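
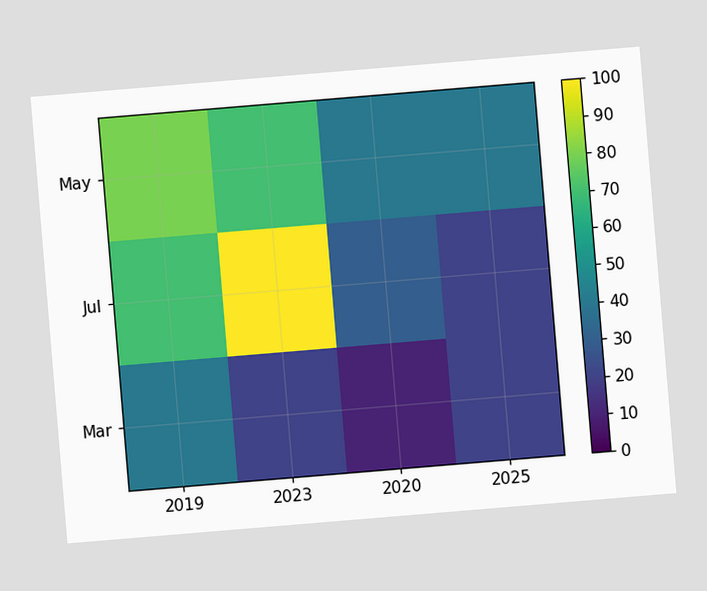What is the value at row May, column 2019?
80

The chart is tilted about 5° counter-clockwise. Matching cell (May, 2019) against the colorbar gives 80.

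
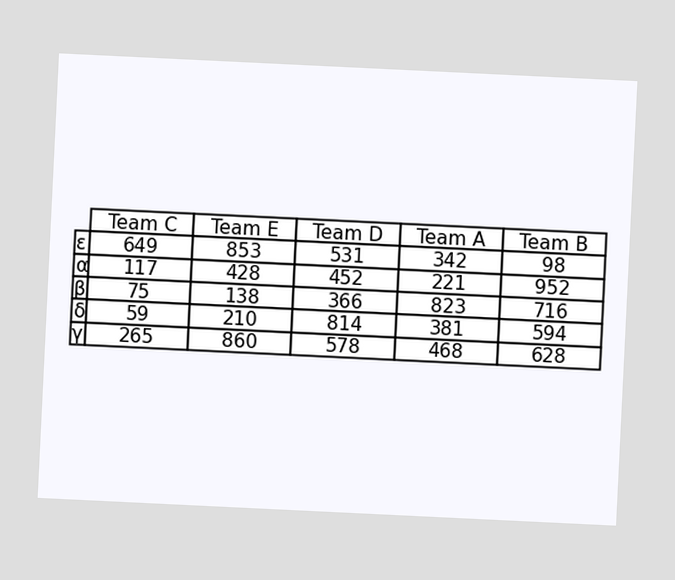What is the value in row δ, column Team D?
814

The chart is tilted about 3° clockwise. The (δ, Team D) cell reads 814.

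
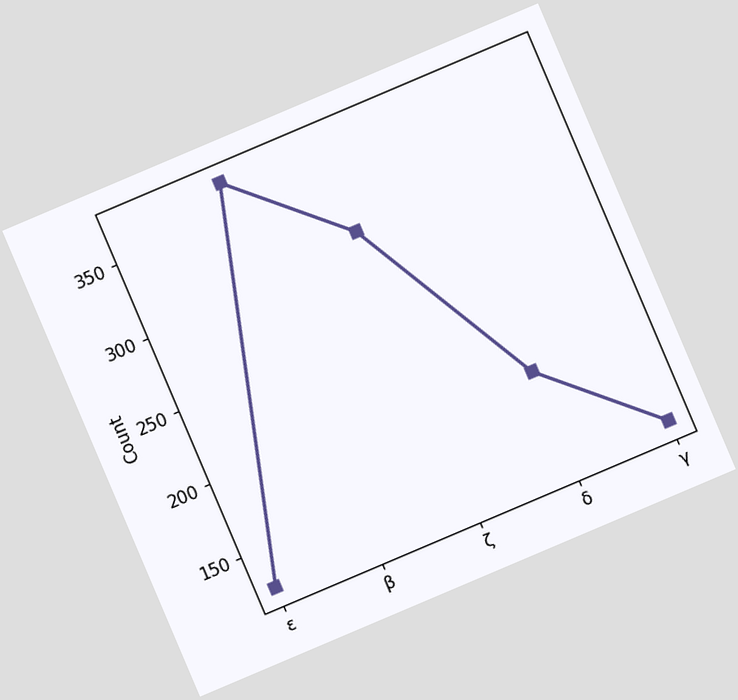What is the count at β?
The chart is tilted about 23° counter-clockwise. At β, the line is at 372.

372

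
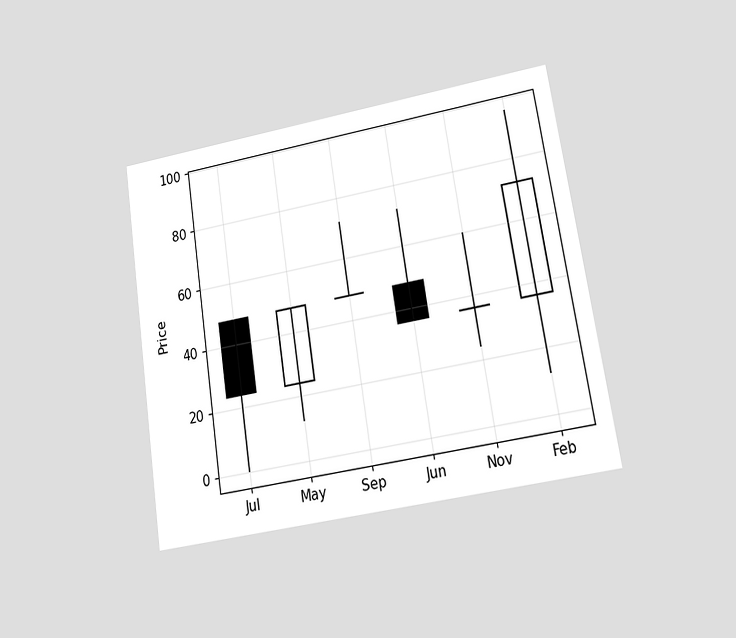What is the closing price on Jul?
The chart is tilted about 9° counter-clockwise and viewed at a slight angle. The Jul candle closes at 24.

24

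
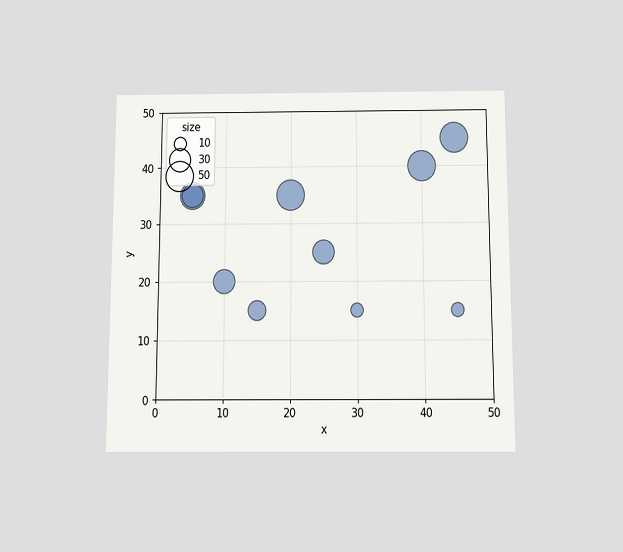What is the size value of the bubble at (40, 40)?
50

The chart is viewed slightly from below. Matching the bubble at (40, 40) against the size legend gives 50.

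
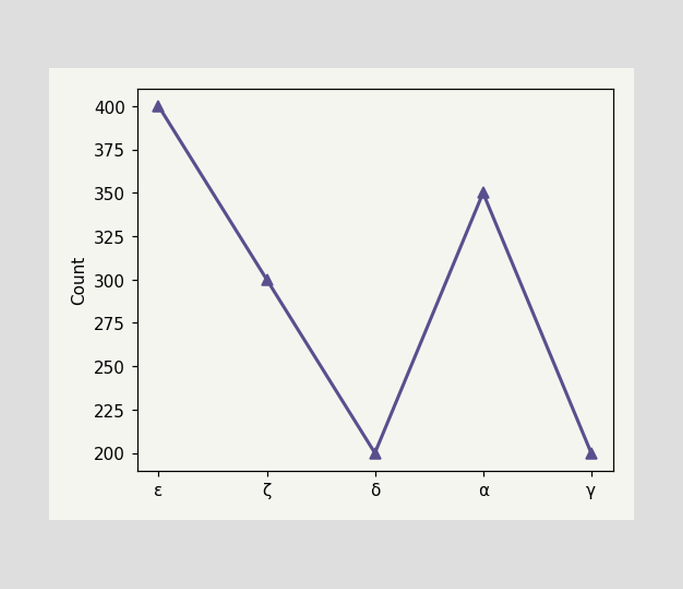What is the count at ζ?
300

At ζ, the line is at 300.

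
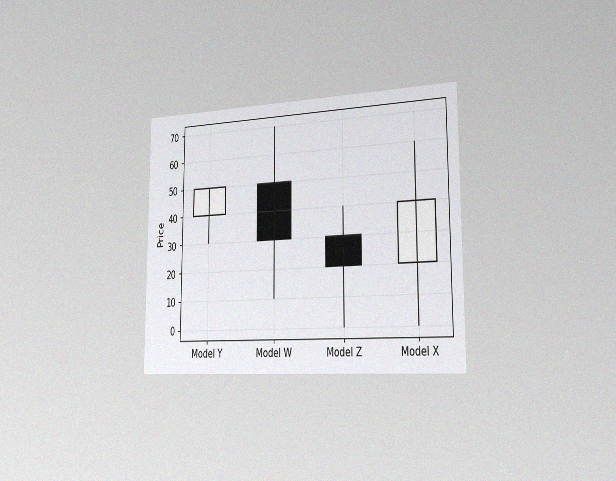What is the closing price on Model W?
30

The chart is viewed slightly from the right, with some photo noise. The Model W candle closes at 30.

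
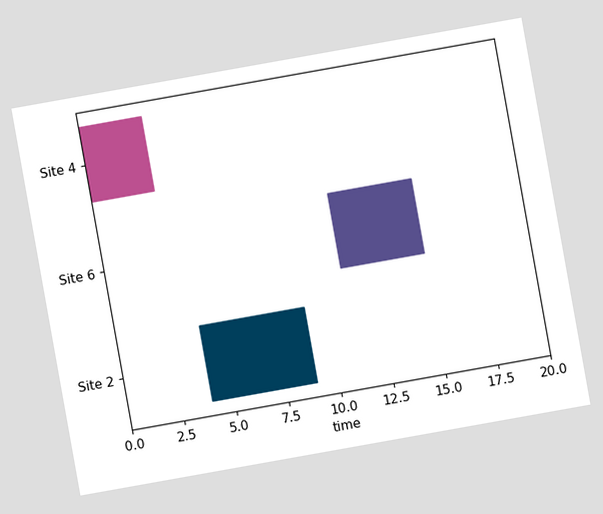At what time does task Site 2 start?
4

The chart is tilted about 10° counter-clockwise. The Site 2 bar begins at t=4.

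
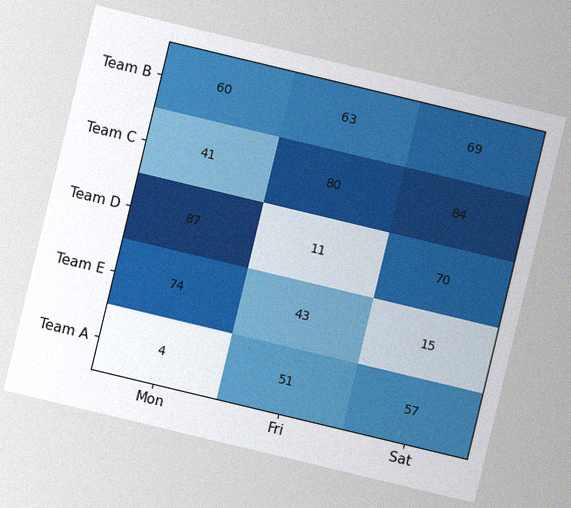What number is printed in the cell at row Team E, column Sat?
15

The chart is tilted about 13° clockwise, with some photo noise. The (Team E, Sat) cell reads 15.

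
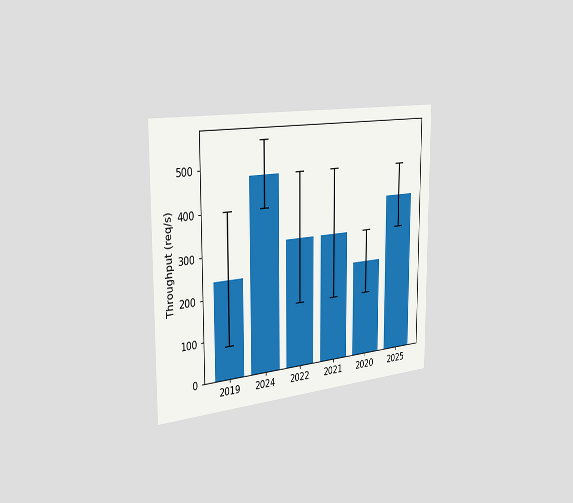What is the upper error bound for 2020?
The chart is viewed slightly from the left. The 2020 bar's upper whisker reaches 320req/s.

320req/s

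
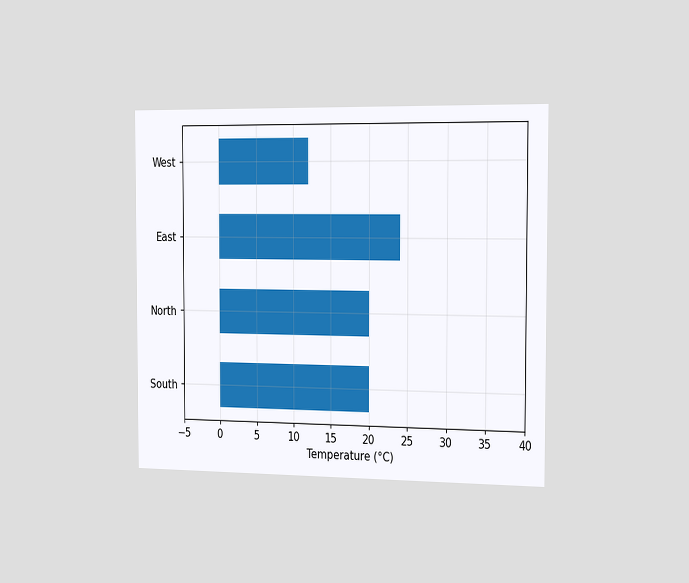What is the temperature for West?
12°C

The chart is viewed slightly from the right. Reading along the chart's x-axis, the West bar reaches 12°C.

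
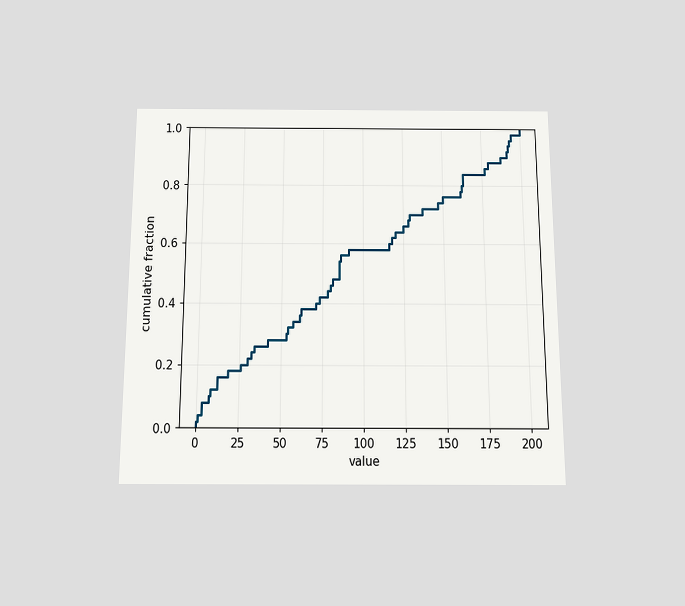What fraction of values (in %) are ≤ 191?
The chart is viewed slightly from below. At x=191 the ECDF step is at 92%.

92%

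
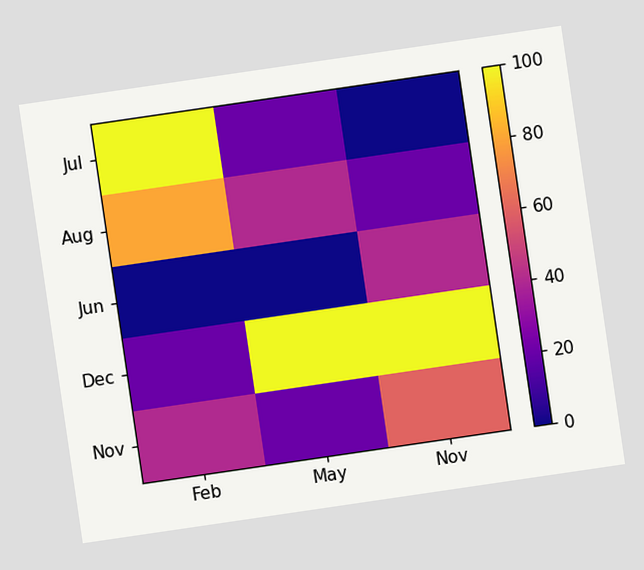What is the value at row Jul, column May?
The chart is tilted about 8° counter-clockwise. Matching cell (Jul, May) against the colorbar gives 20.

20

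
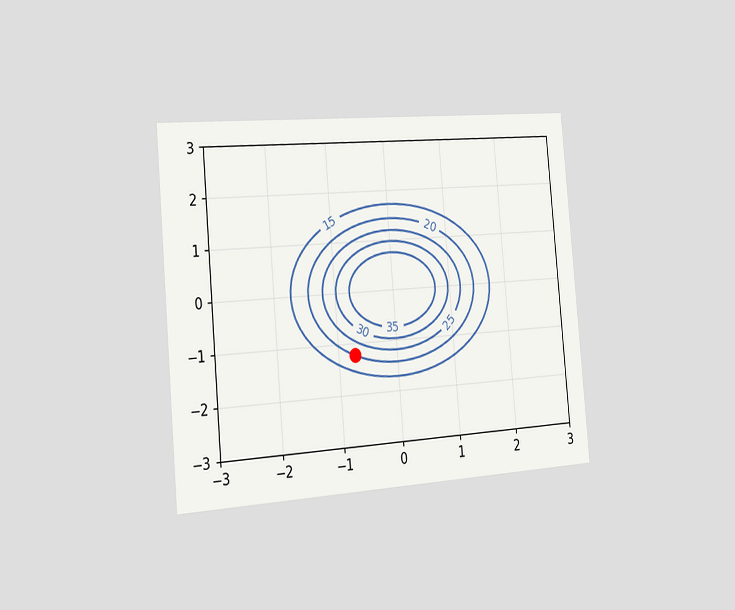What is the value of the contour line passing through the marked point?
The chart is tilted about 5° counter-clockwise and viewed slightly from the left. The marked point sits on the contour labelled 20.

20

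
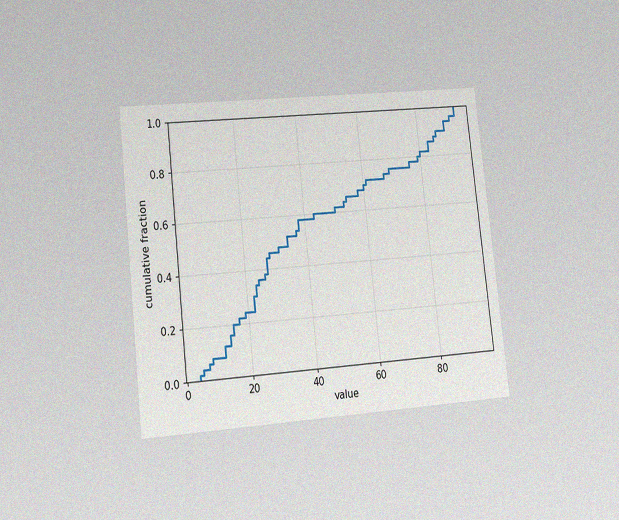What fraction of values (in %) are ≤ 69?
The chart is tilted about 6° counter-clockwise and viewed at a slight angle, with some photo noise. At x=69 the ECDF step is at 76%.

76%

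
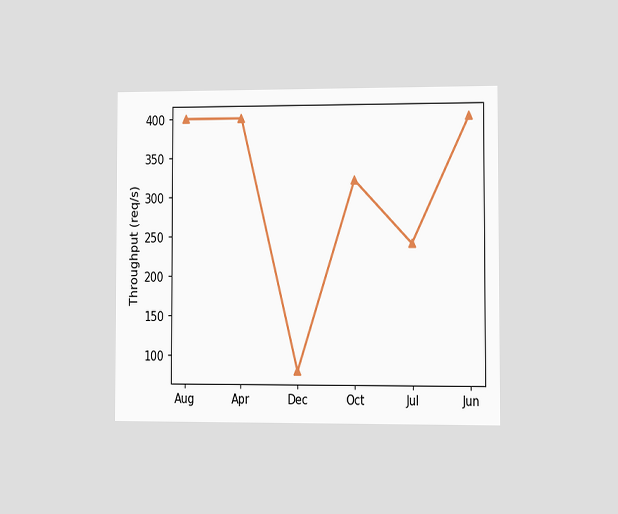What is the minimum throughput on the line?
80req/s

The chart is viewed at a slight angle. The lowest point is at Dec, and reading across to the y-axis gives 80req/s.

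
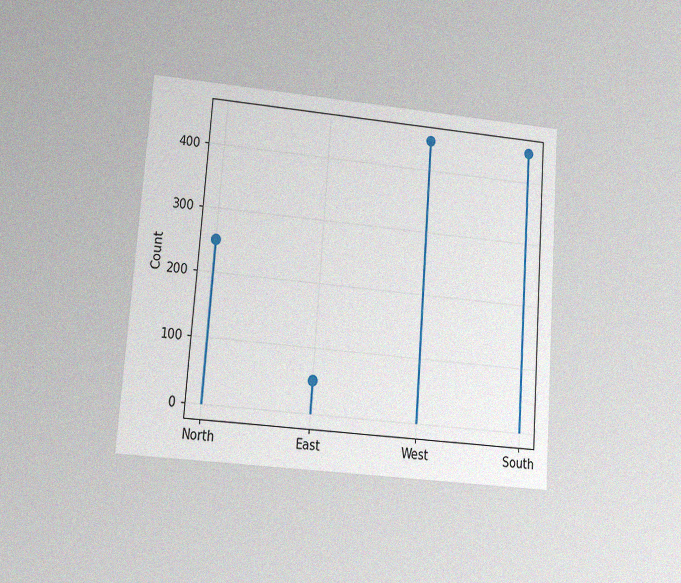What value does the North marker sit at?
The chart is tilted about 4° clockwise and viewed at a slight angle, with some photo noise. The North marker sits at 250.

250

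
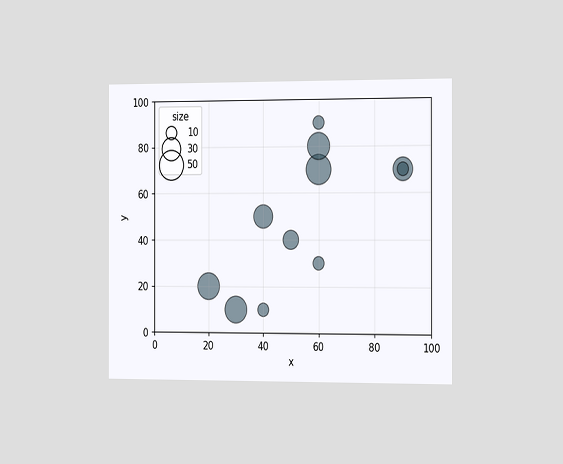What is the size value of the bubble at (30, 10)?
The chart is viewed slightly from the right. Matching the bubble at (30, 10) against the size legend gives 40.

40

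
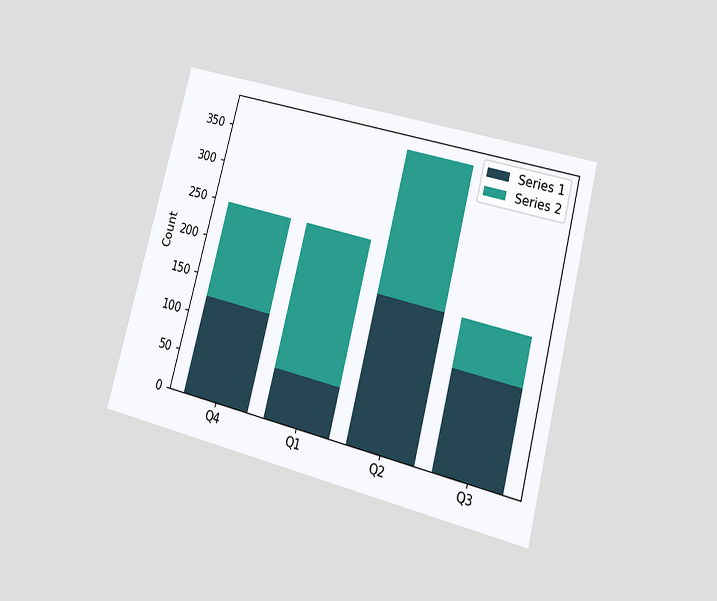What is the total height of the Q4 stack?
The chart is tilted about 14° clockwise and viewed at a slight angle. The Q4 stack's top reaches 248 on the y-axis.

248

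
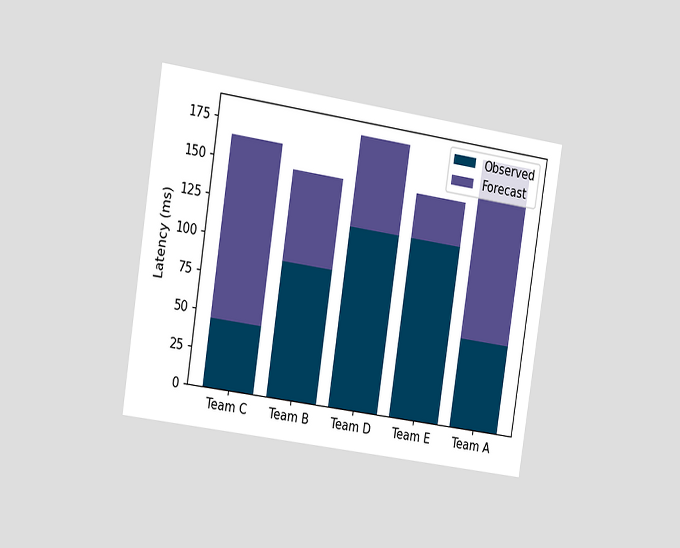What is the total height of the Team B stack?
150ms

The chart is tilted about 9° clockwise and viewed slightly from the left. The Team B stack's top reaches 150ms on the y-axis.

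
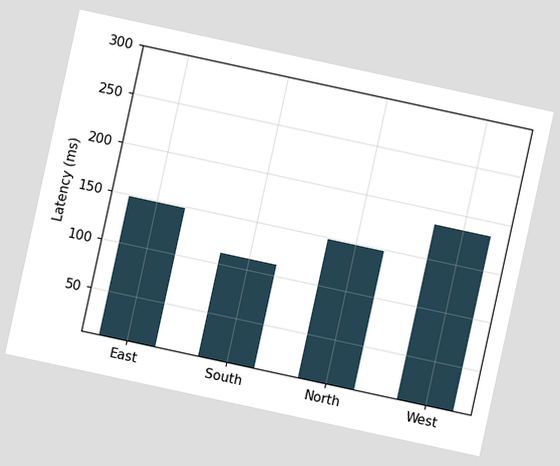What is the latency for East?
The chart is tilted about 12° clockwise. Reading along the chart's y-axis, the East bar reaches 148ms.

148ms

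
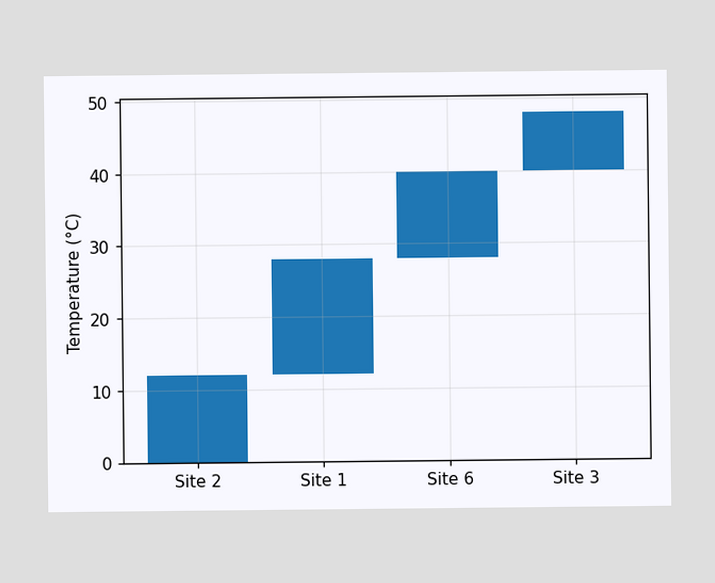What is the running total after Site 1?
28°C

After Site 1 the running total reaches 28°C.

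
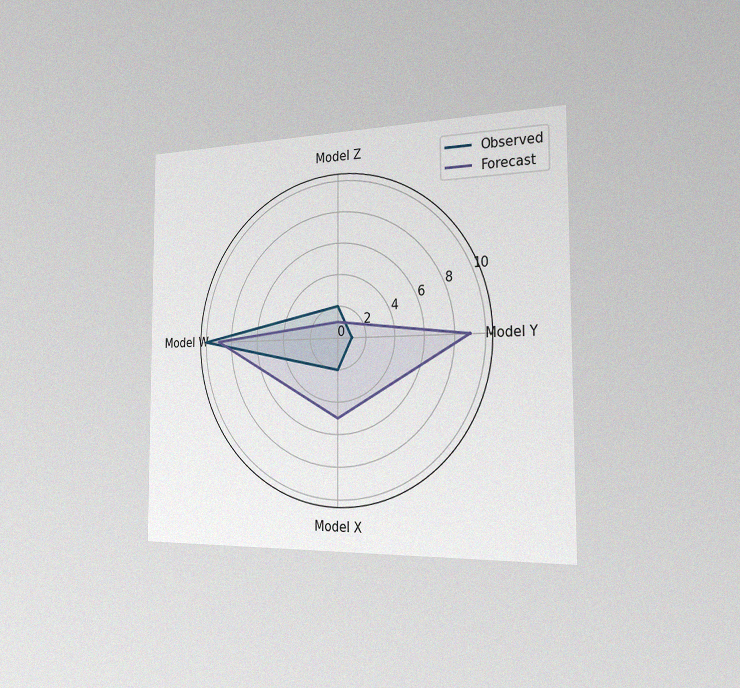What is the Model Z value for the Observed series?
The chart is viewed slightly from the right, with some photo noise. On the Model Z axis, Observed reaches 2.

2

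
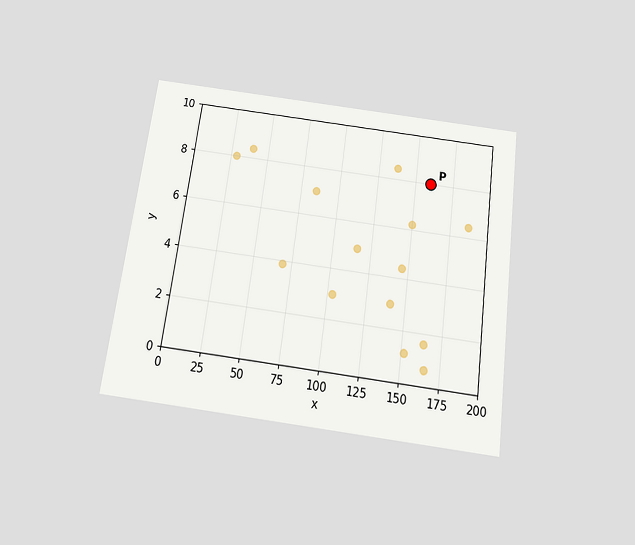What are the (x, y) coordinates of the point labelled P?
The chart is tilted about 8° clockwise and viewed slightly from below. Following the gridlines from P to each axis, P sits at (160, 8).

(160, 8)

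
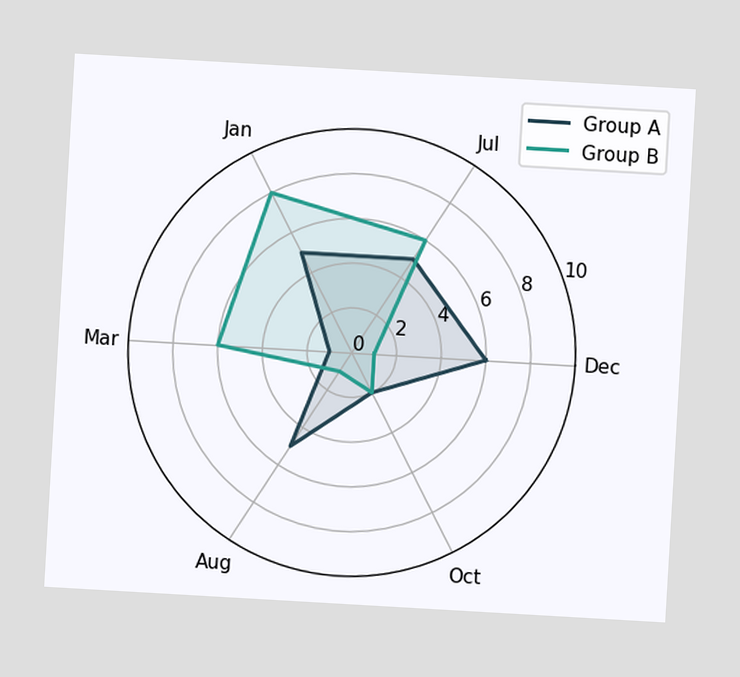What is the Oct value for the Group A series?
The chart is tilted about 3° clockwise. On the Oct axis, Group A reaches 2.

2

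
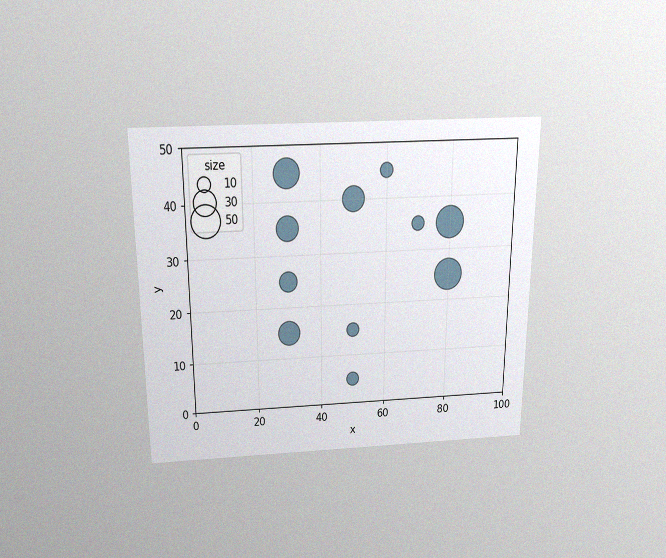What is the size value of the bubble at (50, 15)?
The chart is viewed slightly from above, with some photo noise. Matching the bubble at (50, 15) against the size legend gives 10.

10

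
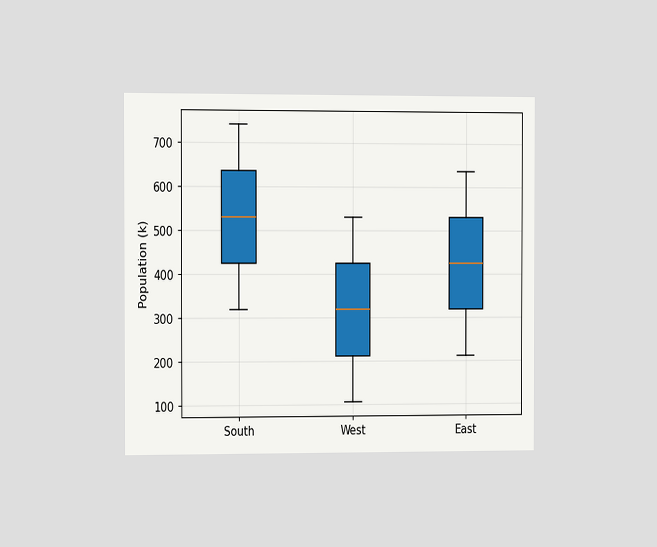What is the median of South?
530k

The chart is viewed at a slight angle. The median line in the South box sits at 530k.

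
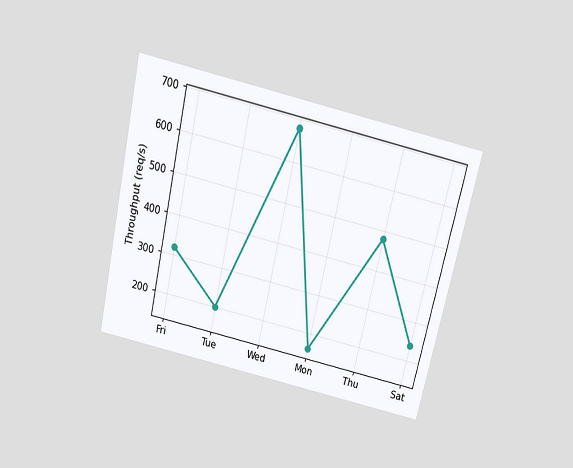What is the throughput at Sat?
The chart is tilted about 13° clockwise and viewed slightly from above. At Sat, the line is at 240req/s.

240req/s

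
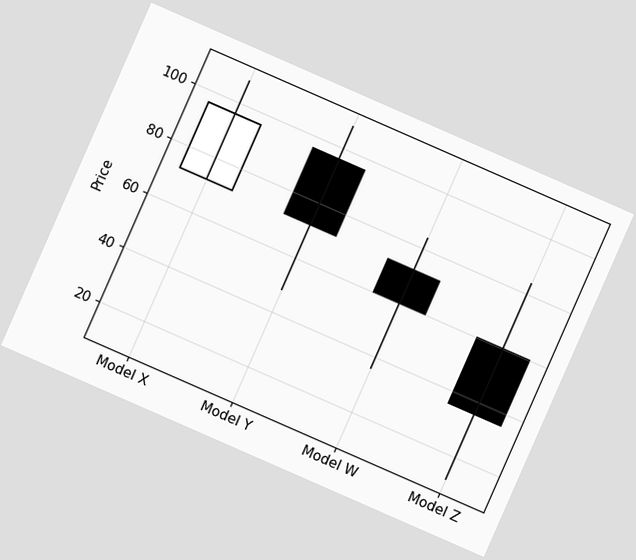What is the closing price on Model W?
60

The chart is tilted about 24° clockwise. The Model W candle closes at 60.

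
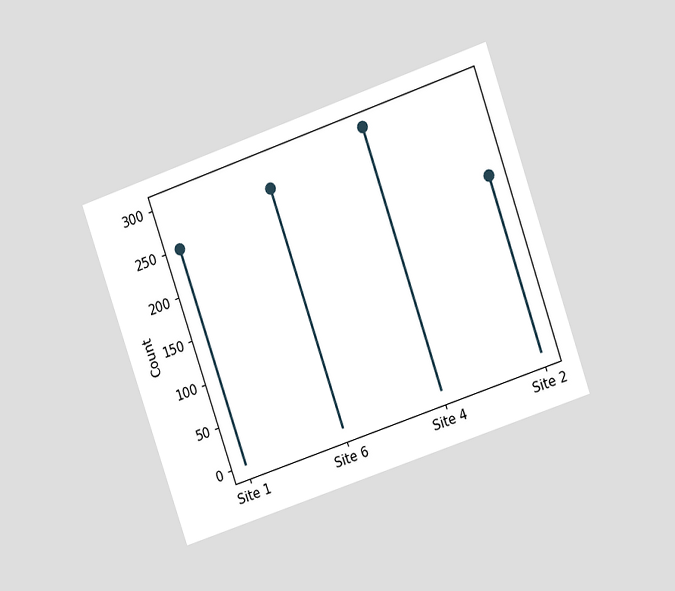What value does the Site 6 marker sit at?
The chart is tilted about 19° counter-clockwise and viewed at a slight angle. The Site 6 marker sits at 275.

275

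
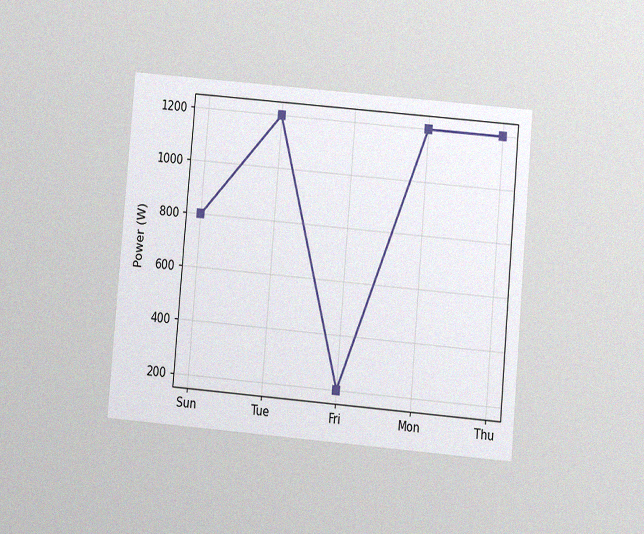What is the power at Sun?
The chart is tilted about 5° clockwise and viewed at a slight angle, with some photo noise. At Sun, the line is at 800W.

800W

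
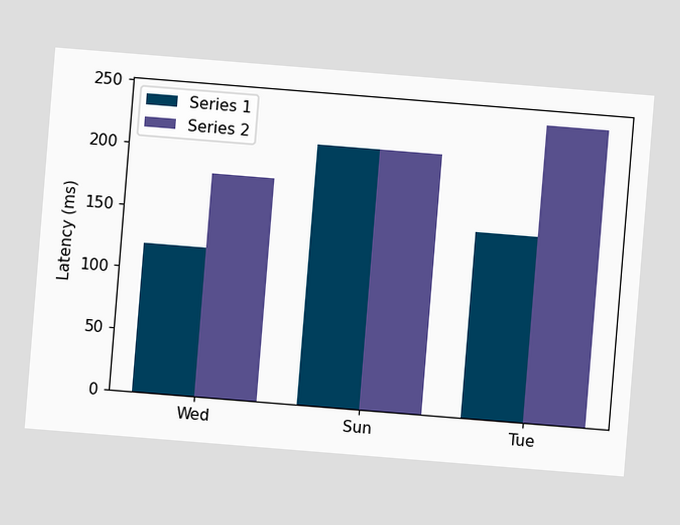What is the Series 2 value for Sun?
210ms

The chart is tilted about 5° clockwise. The Series 2 bar at Sun reaches 210ms on the y-axis.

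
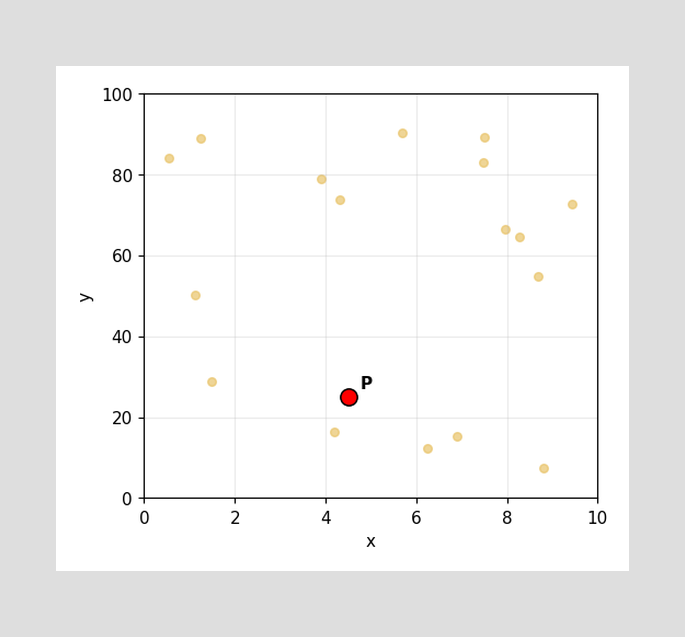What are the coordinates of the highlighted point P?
Following the gridlines from P to each axis, P sits at (4.5, 25).

(4.5, 25)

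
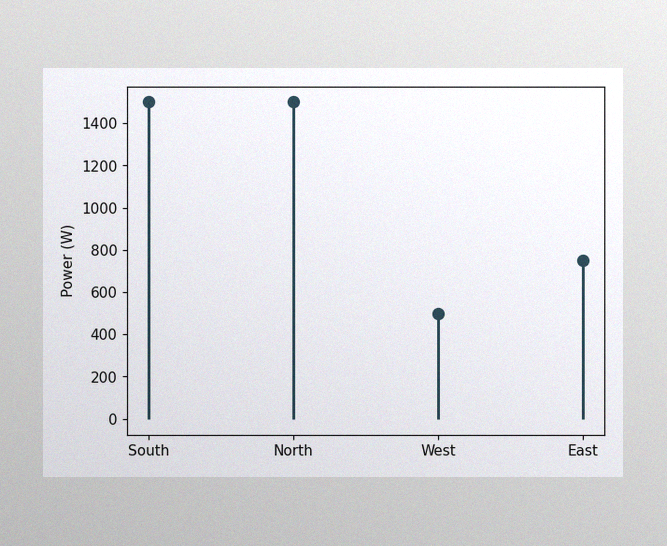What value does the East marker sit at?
The image has some photo noise and uneven lighting. The East marker sits at 750W.

750W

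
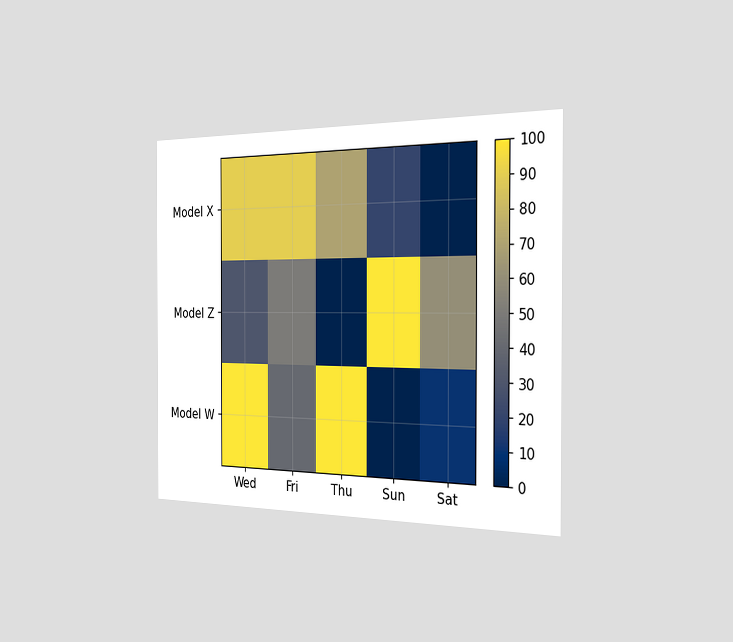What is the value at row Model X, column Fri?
The chart is viewed slightly from the right. Matching cell (Model X, Fri) against the colorbar gives 90.

90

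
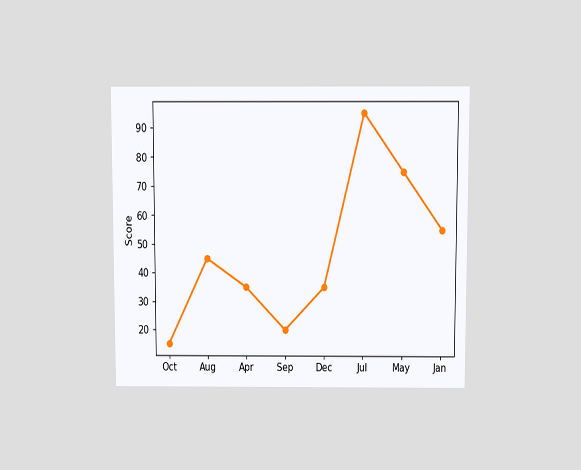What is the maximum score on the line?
The chart is viewed slightly from above. The highest point is at Jul, and reading across to the y-axis gives 95.

95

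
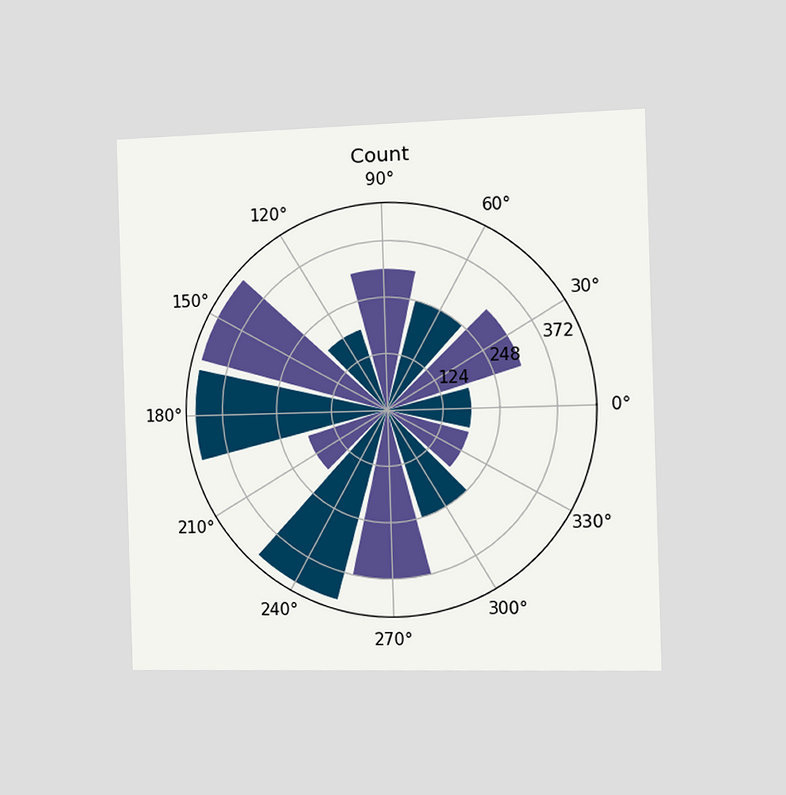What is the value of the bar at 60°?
The chart is viewed slightly from the right. The bar at 60° reaches 248 on the radial axis.

248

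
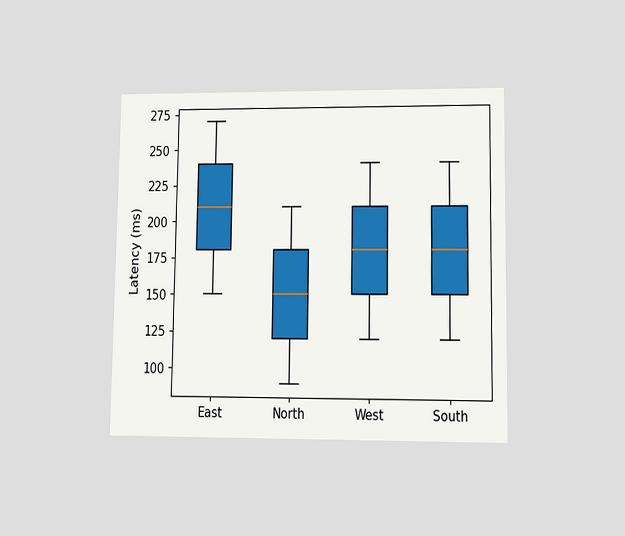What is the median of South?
180ms

The chart is viewed at a slight angle. The median line in the South box sits at 180ms.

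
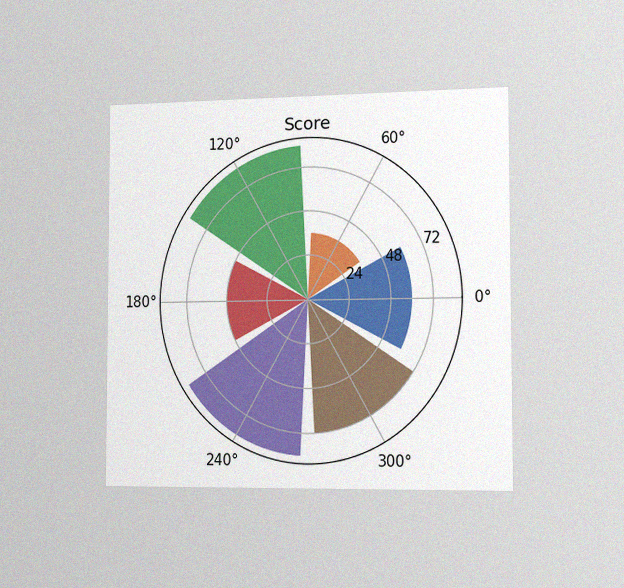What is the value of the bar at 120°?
The chart is viewed slightly from the right, with some photo noise. The bar at 120° reaches 84 on the radial axis.

84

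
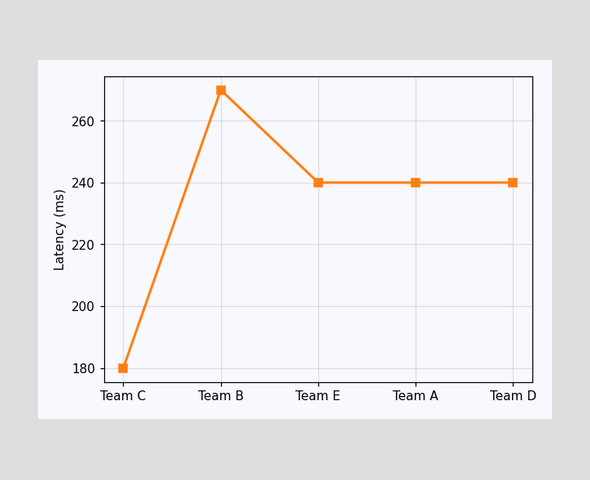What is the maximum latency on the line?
270ms

The highest point is at Team B, and reading across to the y-axis gives 270ms.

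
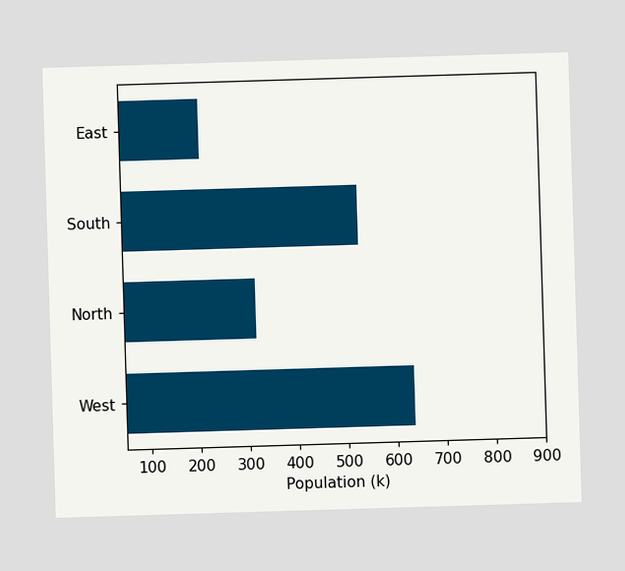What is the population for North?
Reading along the chart's x-axis, the North bar reaches 318k.

318k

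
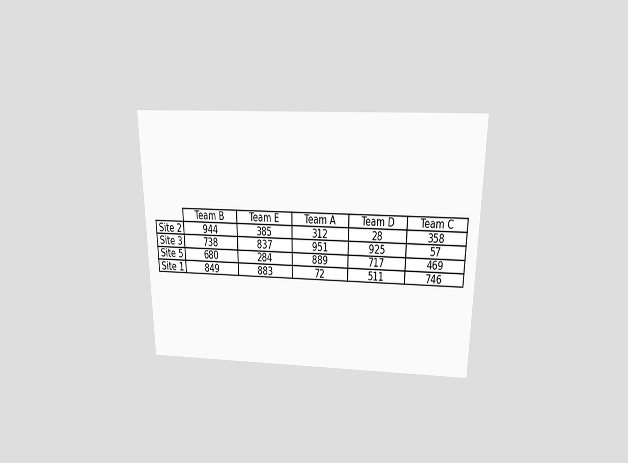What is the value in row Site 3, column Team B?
The chart is viewed slightly from above. The (Site 3, Team B) cell reads 738.

738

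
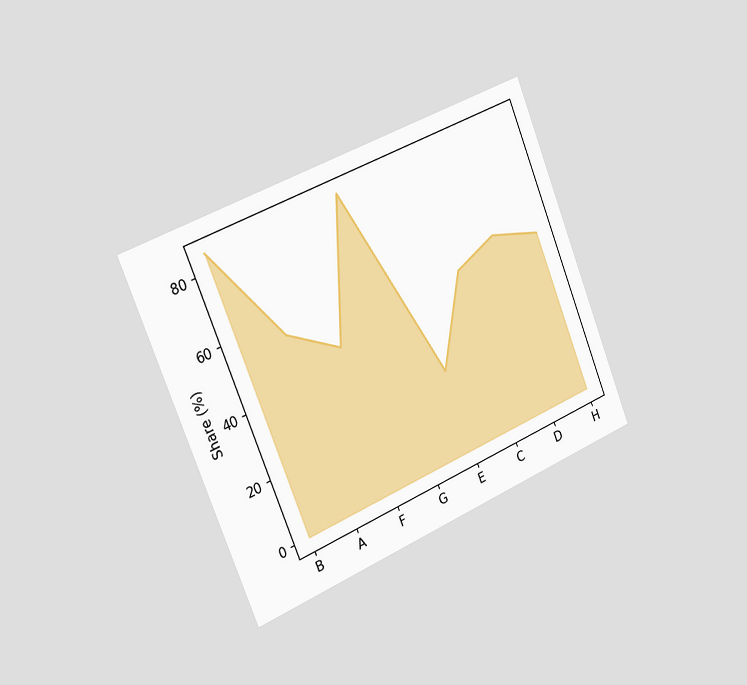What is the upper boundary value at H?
The chart is tilted about 22° counter-clockwise and viewed slightly from the left. At H the upper boundary is at 50%.

50%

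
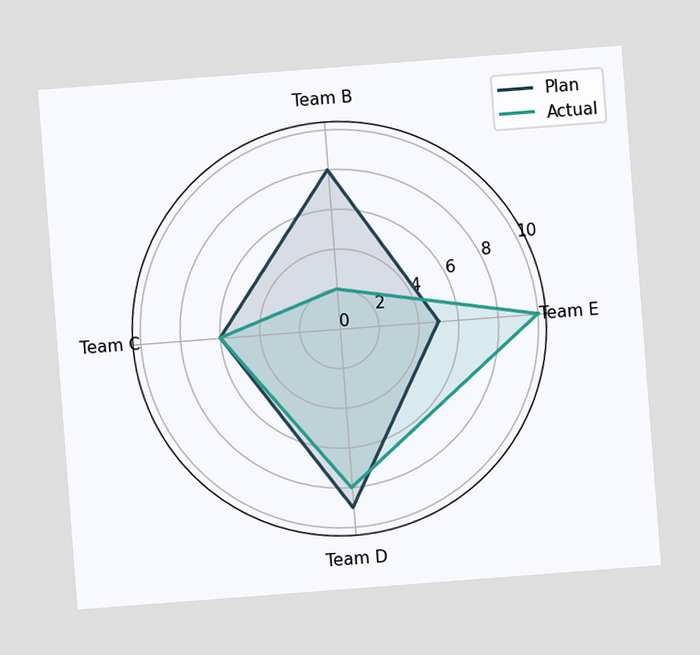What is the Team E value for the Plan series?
The chart is tilted about 4° counter-clockwise. On the Team E axis, Plan reaches 5.

5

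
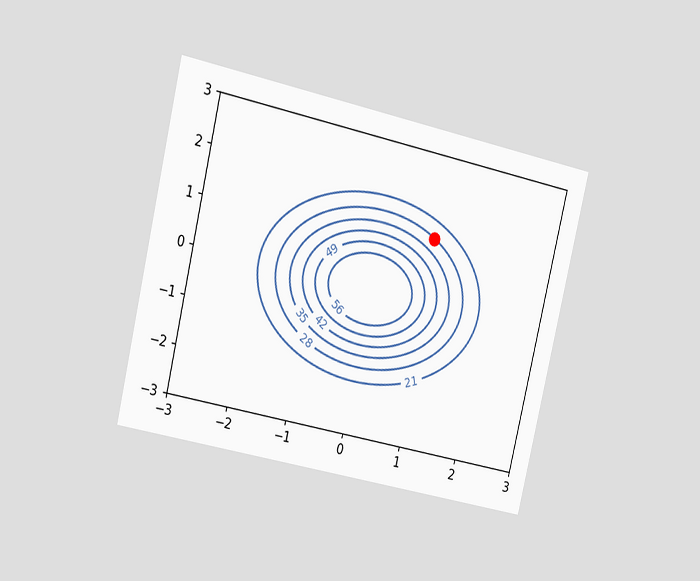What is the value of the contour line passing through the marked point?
The chart is tilted about 13° clockwise and viewed slightly from the left. The marked point sits on the contour labelled 28.

28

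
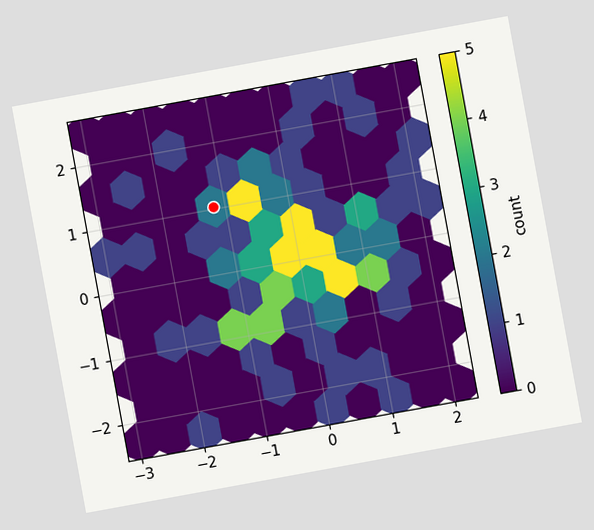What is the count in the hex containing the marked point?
The chart is tilted about 10° counter-clockwise. The marked hex reads 2 on the colorbar.

2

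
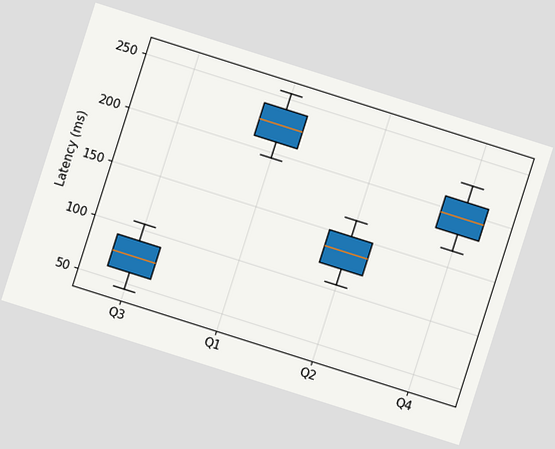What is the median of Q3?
75ms

The chart is tilted about 18° clockwise. The median line in the Q3 box sits at 75ms.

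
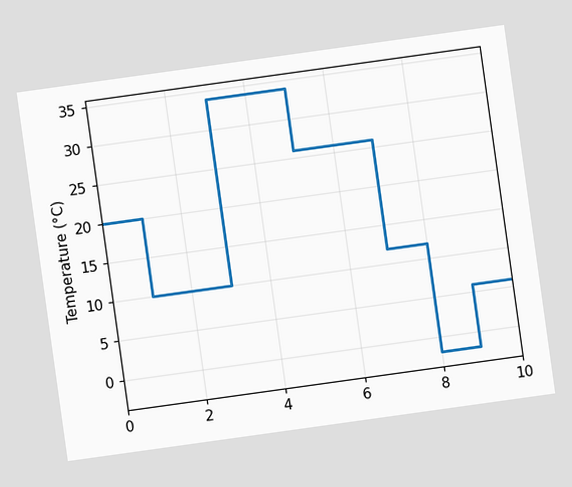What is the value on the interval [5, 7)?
26°C

The chart is tilted about 8° counter-clockwise. On [5, 7) the step sits at 26°C.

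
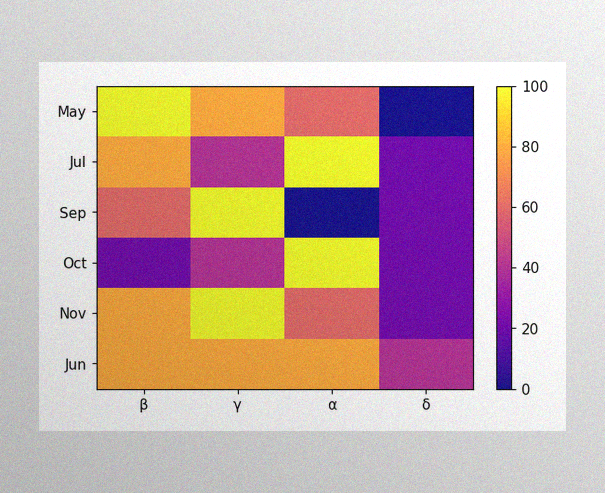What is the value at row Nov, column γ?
The image has some photo noise and uneven lighting. Matching cell (Nov, γ) against the colorbar gives 100.

100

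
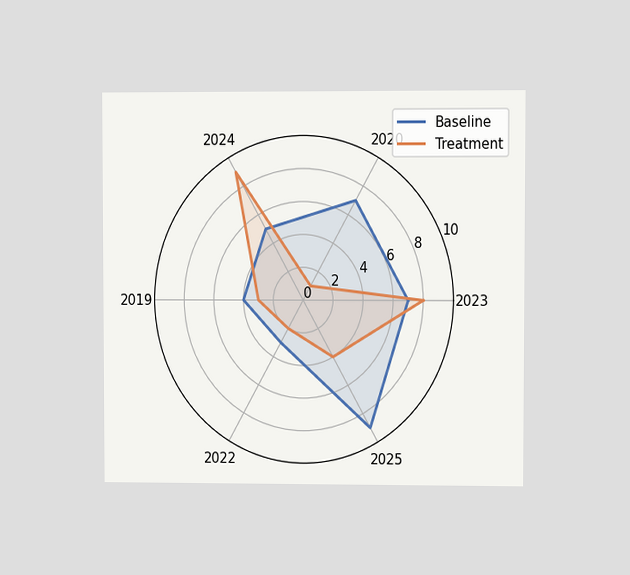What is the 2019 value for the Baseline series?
The chart is viewed at a slight angle. On the 2019 axis, Baseline reaches 4.

4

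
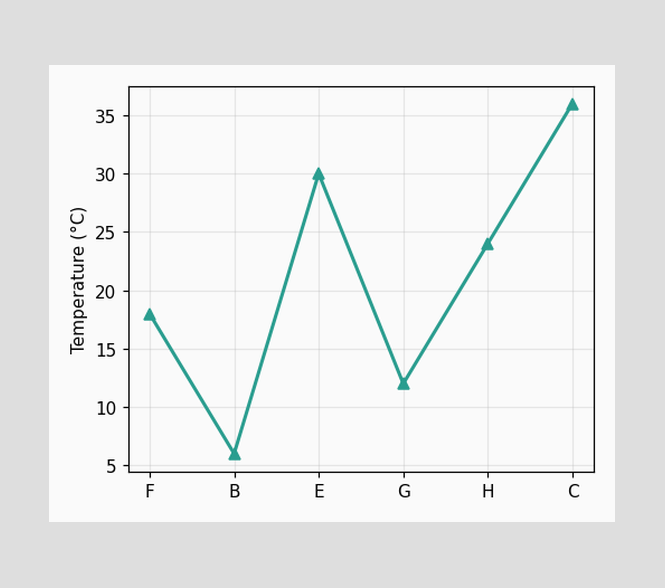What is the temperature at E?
30°C

At E, the line is at 30°C.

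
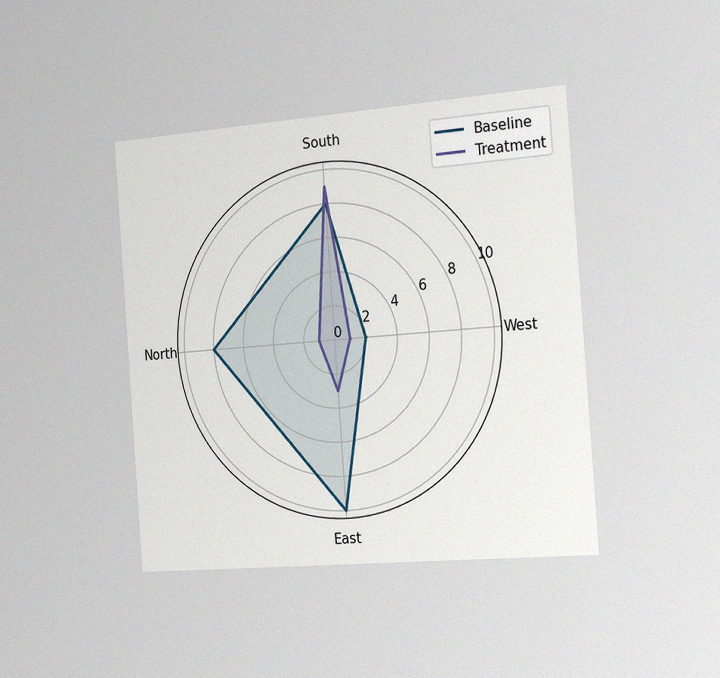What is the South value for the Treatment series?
The chart is tilted about 4° counter-clockwise and viewed slightly from the right, with some photo noise. On the South axis, Treatment reaches 9.

9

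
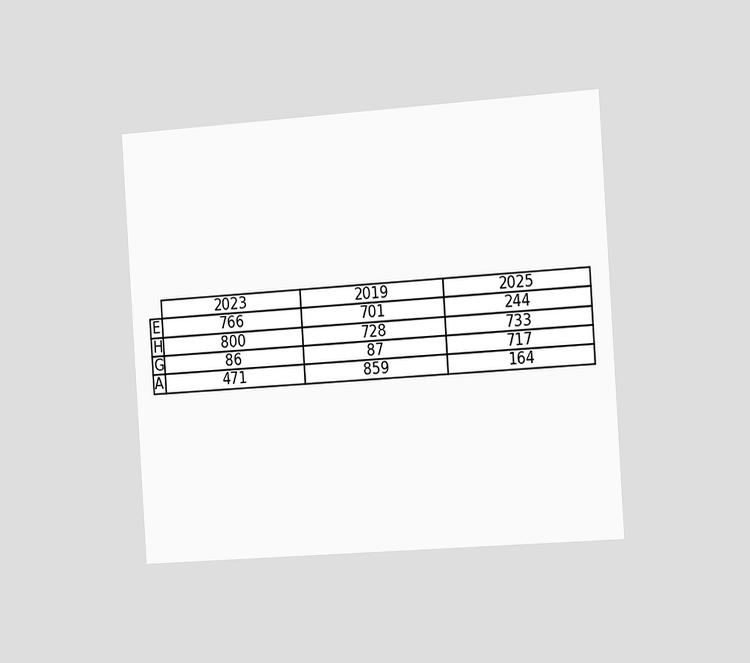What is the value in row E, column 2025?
The chart is tilted about 4° counter-clockwise and viewed slightly from the right. The (E, 2025) cell reads 244.

244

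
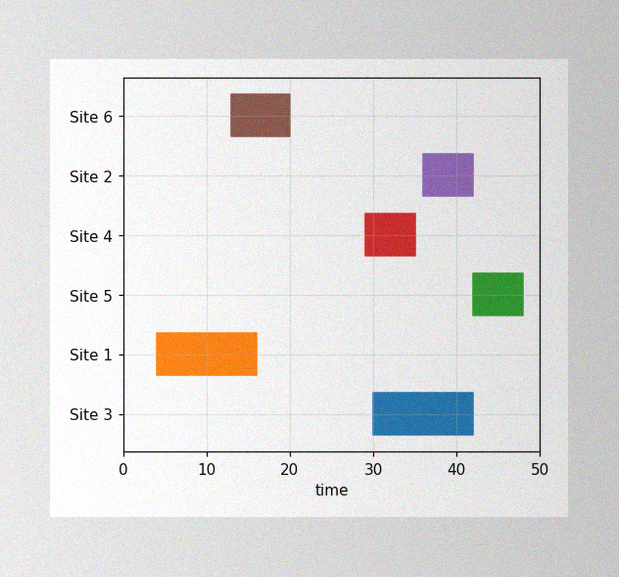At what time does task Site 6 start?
13

The image has some photo noise and uneven lighting. The Site 6 bar begins at t=13.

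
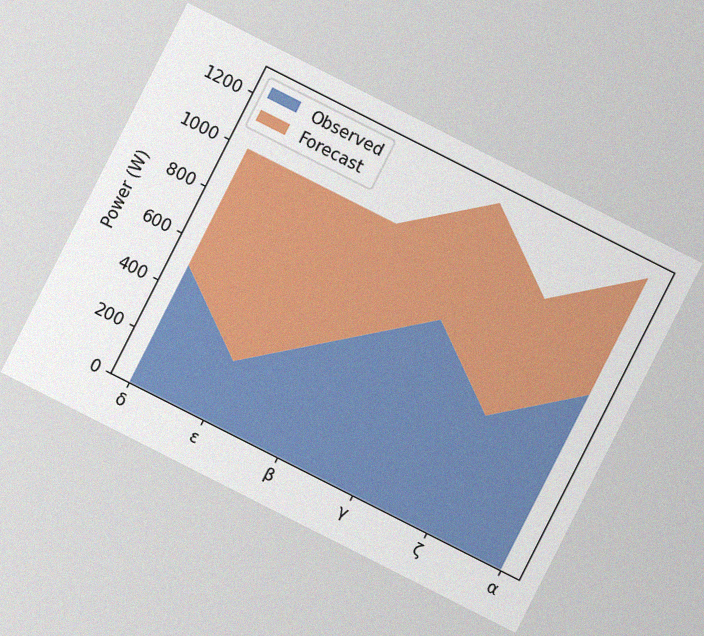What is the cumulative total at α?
The chart is tilted about 27° clockwise, with some photo noise. The stacked total at α reaches 1250W.

1250W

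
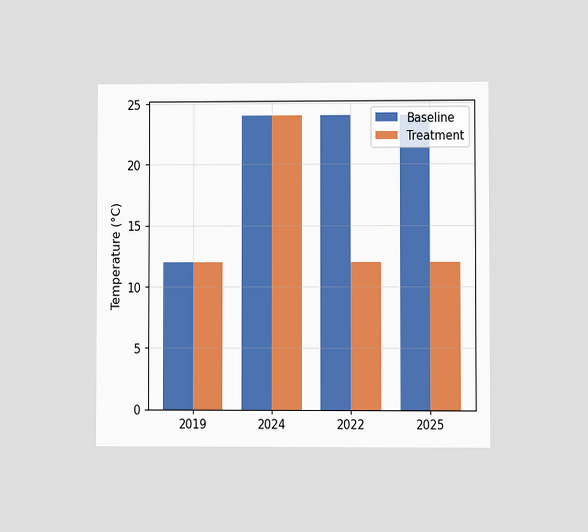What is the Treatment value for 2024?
The chart is viewed at a slight angle. The Treatment bar at 2024 reaches 24°C on the y-axis.

24°C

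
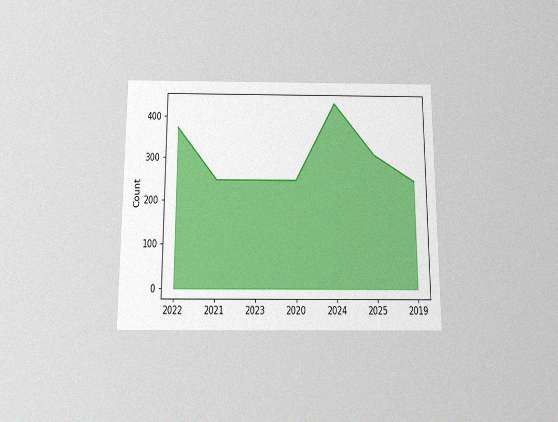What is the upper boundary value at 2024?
434

The chart is viewed slightly from below, with some photo noise. At 2024 the upper boundary is at 434.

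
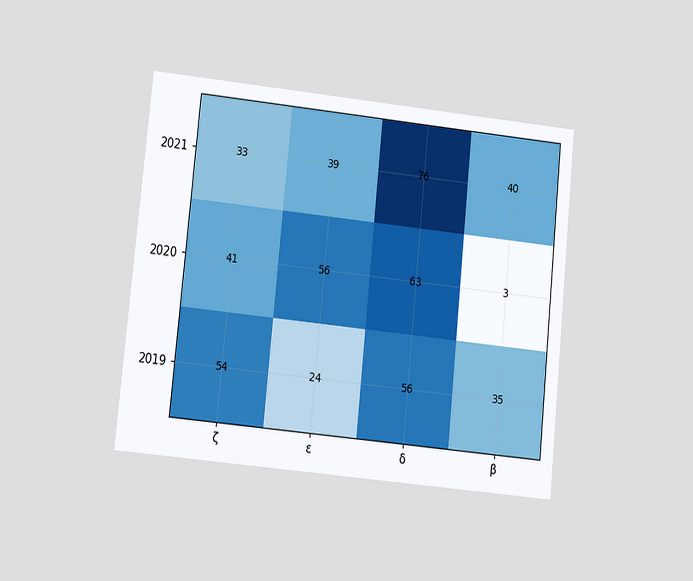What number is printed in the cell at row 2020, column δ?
63

The chart is tilted about 6° clockwise and viewed at a slight angle. The (2020, δ) cell reads 63.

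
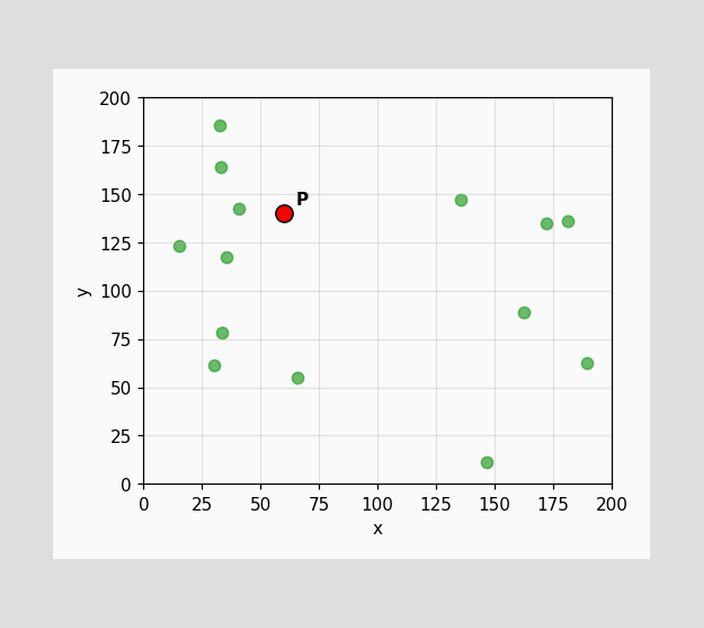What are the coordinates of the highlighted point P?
(60, 140)

Following the gridlines from P to each axis, P sits at (60, 140).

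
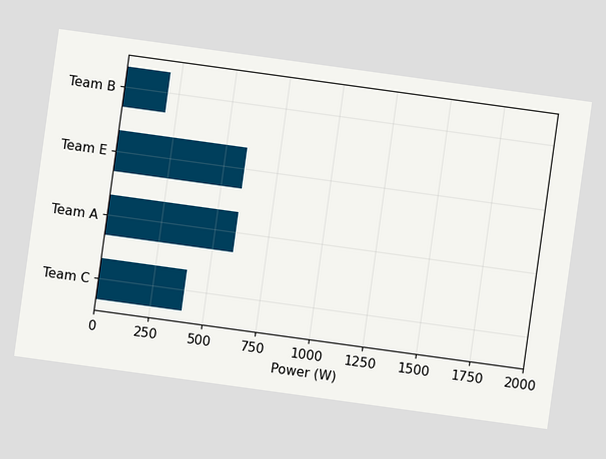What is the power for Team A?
600W

The chart is tilted about 8° clockwise. Reading along the chart's x-axis, the Team A bar reaches 600W.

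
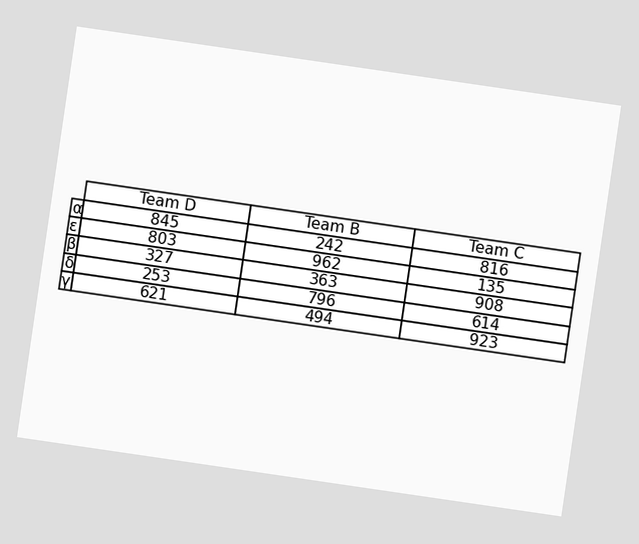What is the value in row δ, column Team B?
The chart is tilted about 8° clockwise. The (δ, Team B) cell reads 796.

796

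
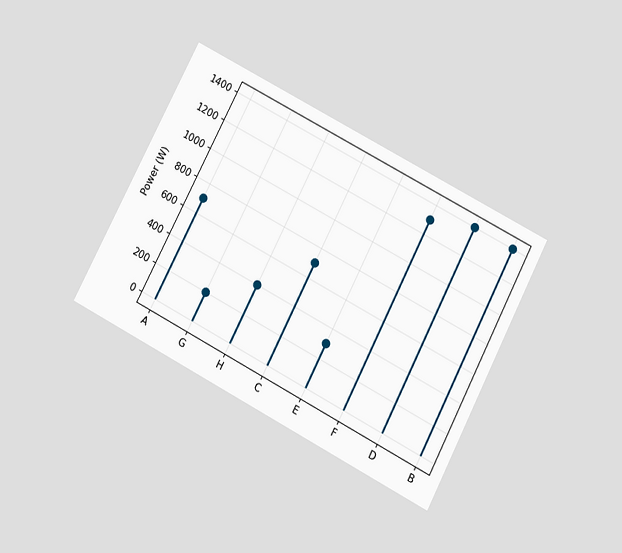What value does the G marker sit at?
200W

The chart is tilted about 27° clockwise and viewed slightly from below. The G marker sits at 200W.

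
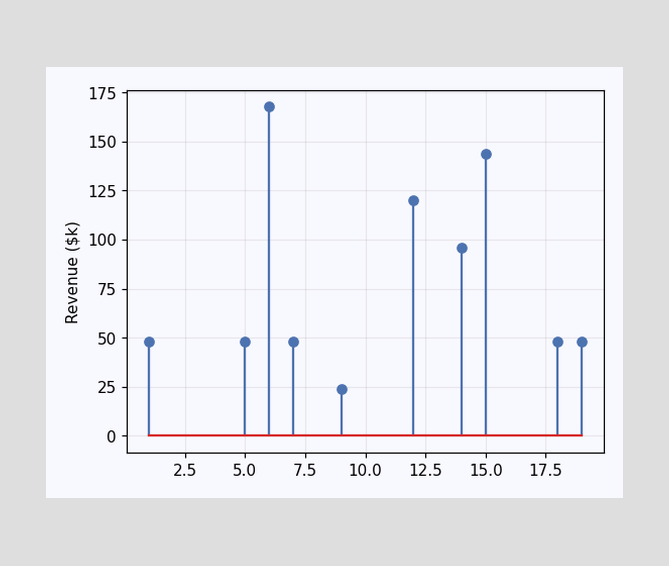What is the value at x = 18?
The stem at x=18 reaches $48k.

$48k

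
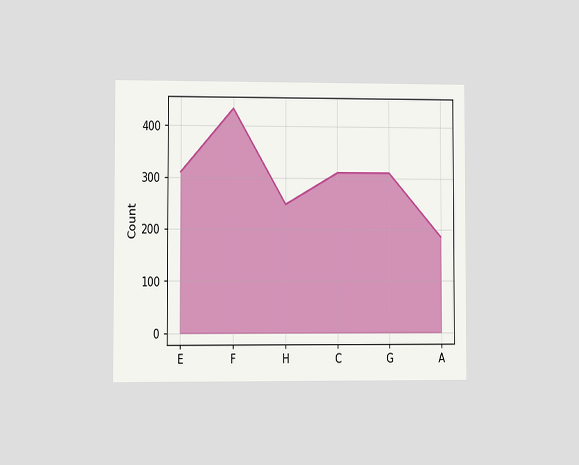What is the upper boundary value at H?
The chart is viewed at a slight angle. At H the upper boundary is at 248.

248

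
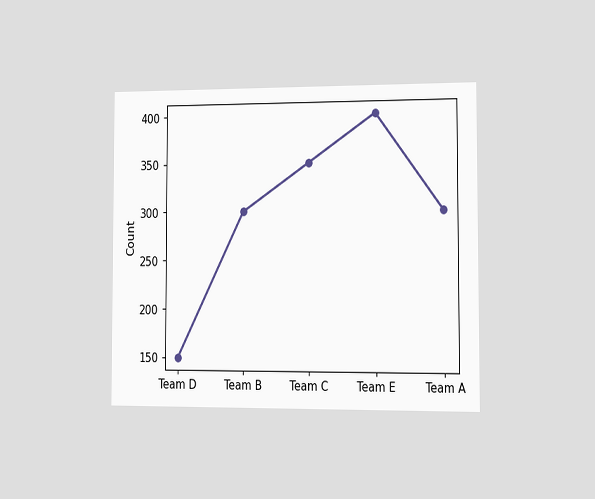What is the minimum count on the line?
150

The chart is viewed slightly from the right. The lowest point is at Team D, and reading across to the y-axis gives 150.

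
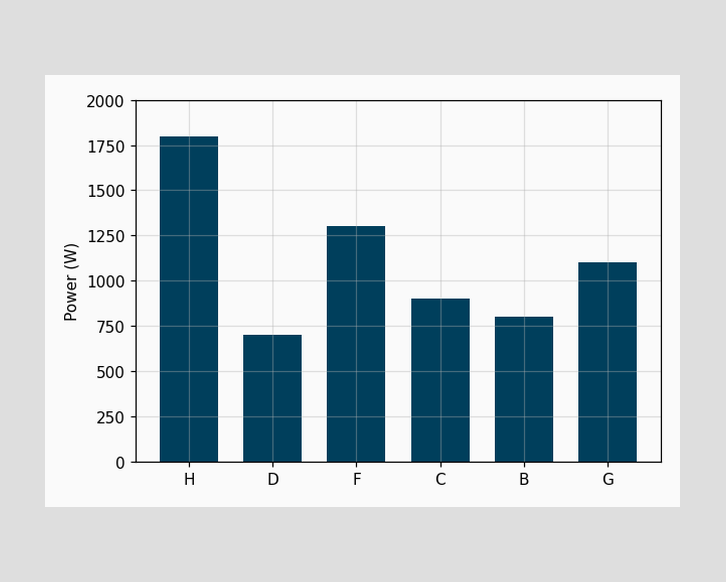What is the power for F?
1300W

Reading along the chart's y-axis, the F bar reaches 1300W.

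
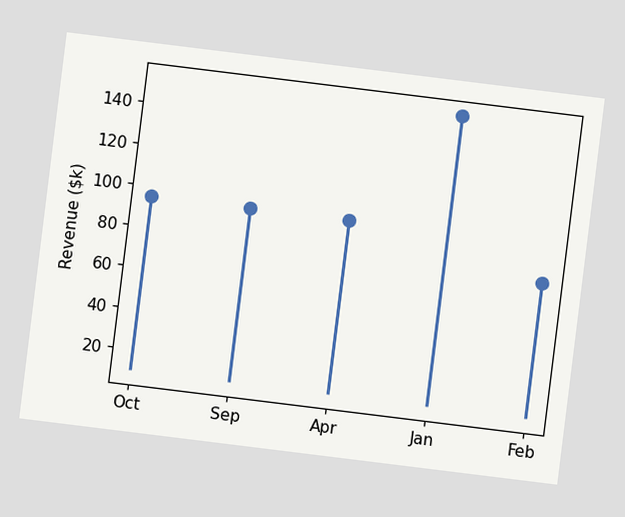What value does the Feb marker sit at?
The chart is tilted about 7° clockwise. The Feb marker sits at $76k.

$76k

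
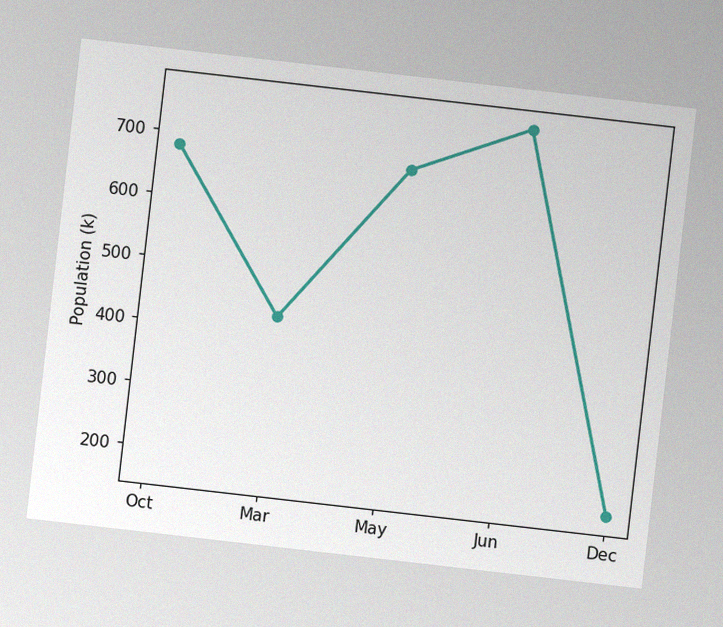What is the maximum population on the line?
765k

The chart is tilted about 7° clockwise, with some photo noise. The highest point is at Jun, and reading across to the y-axis gives 765k.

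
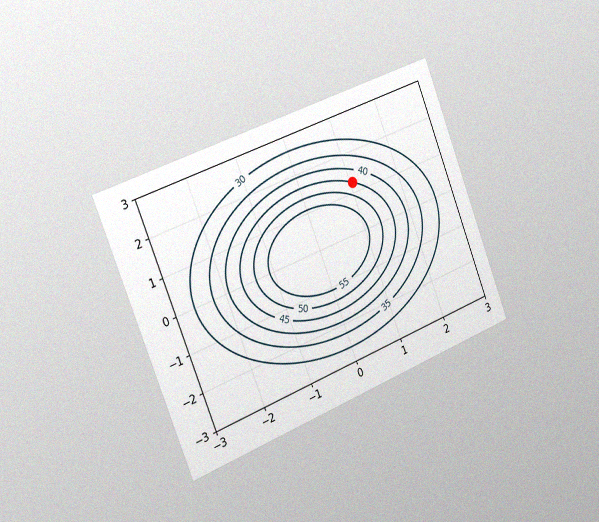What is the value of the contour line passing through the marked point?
45

The chart is tilted about 21° counter-clockwise and viewed slightly from the left, with some photo noise. The marked point sits on the contour labelled 45.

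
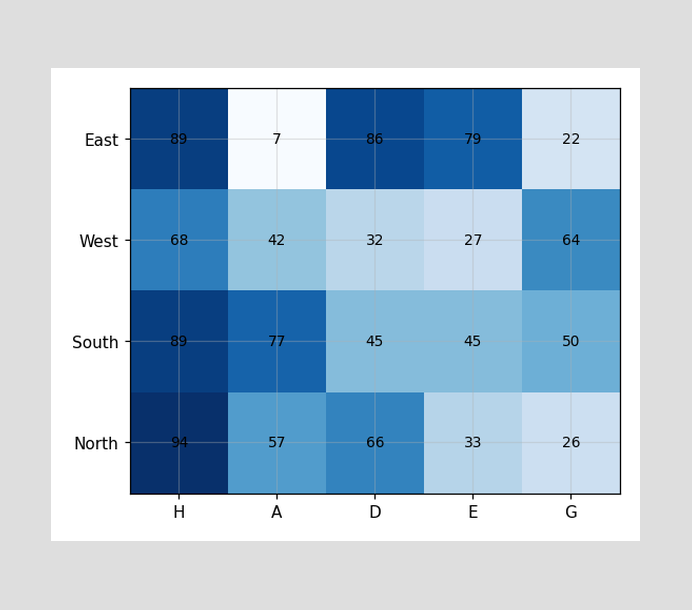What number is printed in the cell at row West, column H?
The (West, H) cell reads 68.

68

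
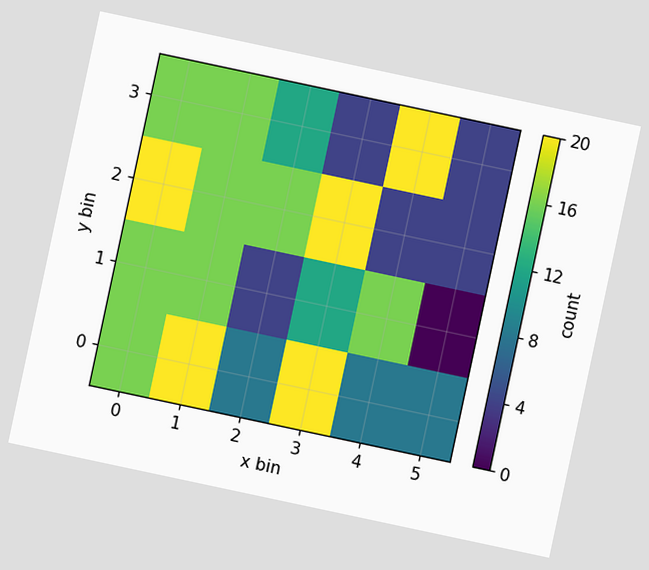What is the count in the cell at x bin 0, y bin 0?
16

The chart is tilted about 12° clockwise. Matching the cell (0, 0) against the colorbar gives 16.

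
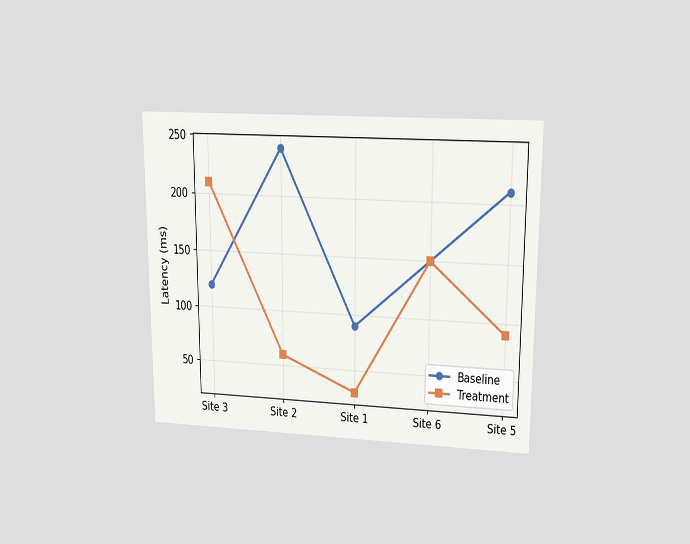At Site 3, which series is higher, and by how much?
Treatment, by 90ms

The chart is viewed at a slight angle. At Site 3, Treatment sits above the other line by 90ms.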